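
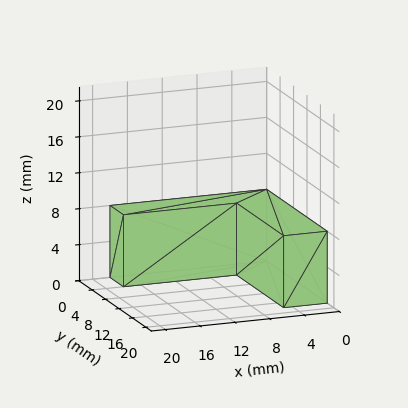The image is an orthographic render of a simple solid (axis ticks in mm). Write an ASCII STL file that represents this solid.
Reading the render: the shape is an L-shaped prism: outer 18 × 18 mm, arm thicknesses ≈ 4 mm (horizontal) and 5 mm (vertical), extruded 8 mm in z (dimensions read to the nearest mm from the axis ticks). For the STL, each face is triangulated and given an outward normal.

solid part
  facet normal 0.0000 0.0000 -1.0000
    outer loop
      vertex 18.00 4.00 0.00
      vertex 18.00 0.00 0.00
      vertex 0.00 0.00 0.00
    endloop
  endfacet
  facet normal 0.0000 0.0000 -1.0000
    outer loop
      vertex 5.00 4.00 0.00
      vertex 18.00 4.00 0.00
      vertex 0.00 0.00 0.00
    endloop
  endfacet
  facet normal 0.0000 0.0000 -1.0000
    outer loop
      vertex 5.00 18.00 0.00
      vertex 5.00 4.00 0.00
      vertex 0.00 0.00 0.00
    endloop
  endfacet
  facet normal 0.0000 0.0000 -1.0000
    outer loop
      vertex 0.00 18.00 0.00
      vertex 5.00 18.00 0.00
      vertex 0.00 0.00 0.00
    endloop
  endfacet
  facet normal 0.0000 0.0000 1.0000
    outer loop
      vertex 0.00 0.00 8.00
      vertex 18.00 0.00 8.00
      vertex 18.00 4.00 8.00
    endloop
  endfacet
  facet normal 0.0000 0.0000 1.0000
    outer loop
      vertex 0.00 0.00 8.00
      vertex 18.00 4.00 8.00
      vertex 5.00 4.00 8.00
    endloop
  endfacet
  facet normal 0.0000 0.0000 1.0000
    outer loop
      vertex 0.00 0.00 8.00
      vertex 5.00 4.00 8.00
      vertex 5.00 18.00 8.00
    endloop
  endfacet
  facet normal 0.0000 0.0000 1.0000
    outer loop
      vertex 0.00 0.00 8.00
      vertex 5.00 18.00 8.00
      vertex 0.00 18.00 8.00
    endloop
  endfacet
  facet normal 0.0000 -1.0000 0.0000
    outer loop
      vertex 0.00 0.00 0.00
      vertex 18.00 0.00 0.00
      vertex 18.00 0.00 8.00
    endloop
  endfacet
  facet normal 0.0000 -1.0000 0.0000
    outer loop
      vertex 0.00 0.00 0.00
      vertex 18.00 0.00 8.00
      vertex 0.00 0.00 8.00
    endloop
  endfacet
  facet normal 1.0000 0.0000 0.0000
    outer loop
      vertex 18.00 0.00 0.00
      vertex 18.00 4.00 0.00
      vertex 18.00 4.00 8.00
    endloop
  endfacet
  facet normal 1.0000 0.0000 0.0000
    outer loop
      vertex 18.00 0.00 0.00
      vertex 18.00 4.00 8.00
      vertex 18.00 0.00 8.00
    endloop
  endfacet
  facet normal 0.0000 1.0000 0.0000
    outer loop
      vertex 18.00 4.00 0.00
      vertex 5.00 4.00 0.00
      vertex 5.00 4.00 8.00
    endloop
  endfacet
  facet normal 0.0000 1.0000 0.0000
    outer loop
      vertex 18.00 4.00 0.00
      vertex 5.00 4.00 8.00
      vertex 18.00 4.00 8.00
    endloop
  endfacet
  facet normal 1.0000 0.0000 0.0000
    outer loop
      vertex 5.00 4.00 0.00
      vertex 5.00 18.00 0.00
      vertex 5.00 18.00 8.00
    endloop
  endfacet
  facet normal 1.0000 0.0000 0.0000
    outer loop
      vertex 5.00 4.00 0.00
      vertex 5.00 18.00 8.00
      vertex 5.00 4.00 8.00
    endloop
  endfacet
  facet normal 0.0000 1.0000 0.0000
    outer loop
      vertex 5.00 18.00 0.00
      vertex 0.00 18.00 0.00
      vertex 0.00 18.00 8.00
    endloop
  endfacet
  facet normal 0.0000 1.0000 0.0000
    outer loop
      vertex 5.00 18.00 0.00
      vertex 0.00 18.00 8.00
      vertex 5.00 18.00 8.00
    endloop
  endfacet
  facet normal -1.0000 0.0000 0.0000
    outer loop
      vertex 0.00 18.00 0.00
      vertex 0.00 0.00 0.00
      vertex 0.00 0.00 8.00
    endloop
  endfacet
  facet normal -1.0000 0.0000 0.0000
    outer loop
      vertex 0.00 18.00 0.00
      vertex 0.00 0.00 8.00
      vertex 0.00 18.00 8.00
    endloop
  endfacet
endsolid part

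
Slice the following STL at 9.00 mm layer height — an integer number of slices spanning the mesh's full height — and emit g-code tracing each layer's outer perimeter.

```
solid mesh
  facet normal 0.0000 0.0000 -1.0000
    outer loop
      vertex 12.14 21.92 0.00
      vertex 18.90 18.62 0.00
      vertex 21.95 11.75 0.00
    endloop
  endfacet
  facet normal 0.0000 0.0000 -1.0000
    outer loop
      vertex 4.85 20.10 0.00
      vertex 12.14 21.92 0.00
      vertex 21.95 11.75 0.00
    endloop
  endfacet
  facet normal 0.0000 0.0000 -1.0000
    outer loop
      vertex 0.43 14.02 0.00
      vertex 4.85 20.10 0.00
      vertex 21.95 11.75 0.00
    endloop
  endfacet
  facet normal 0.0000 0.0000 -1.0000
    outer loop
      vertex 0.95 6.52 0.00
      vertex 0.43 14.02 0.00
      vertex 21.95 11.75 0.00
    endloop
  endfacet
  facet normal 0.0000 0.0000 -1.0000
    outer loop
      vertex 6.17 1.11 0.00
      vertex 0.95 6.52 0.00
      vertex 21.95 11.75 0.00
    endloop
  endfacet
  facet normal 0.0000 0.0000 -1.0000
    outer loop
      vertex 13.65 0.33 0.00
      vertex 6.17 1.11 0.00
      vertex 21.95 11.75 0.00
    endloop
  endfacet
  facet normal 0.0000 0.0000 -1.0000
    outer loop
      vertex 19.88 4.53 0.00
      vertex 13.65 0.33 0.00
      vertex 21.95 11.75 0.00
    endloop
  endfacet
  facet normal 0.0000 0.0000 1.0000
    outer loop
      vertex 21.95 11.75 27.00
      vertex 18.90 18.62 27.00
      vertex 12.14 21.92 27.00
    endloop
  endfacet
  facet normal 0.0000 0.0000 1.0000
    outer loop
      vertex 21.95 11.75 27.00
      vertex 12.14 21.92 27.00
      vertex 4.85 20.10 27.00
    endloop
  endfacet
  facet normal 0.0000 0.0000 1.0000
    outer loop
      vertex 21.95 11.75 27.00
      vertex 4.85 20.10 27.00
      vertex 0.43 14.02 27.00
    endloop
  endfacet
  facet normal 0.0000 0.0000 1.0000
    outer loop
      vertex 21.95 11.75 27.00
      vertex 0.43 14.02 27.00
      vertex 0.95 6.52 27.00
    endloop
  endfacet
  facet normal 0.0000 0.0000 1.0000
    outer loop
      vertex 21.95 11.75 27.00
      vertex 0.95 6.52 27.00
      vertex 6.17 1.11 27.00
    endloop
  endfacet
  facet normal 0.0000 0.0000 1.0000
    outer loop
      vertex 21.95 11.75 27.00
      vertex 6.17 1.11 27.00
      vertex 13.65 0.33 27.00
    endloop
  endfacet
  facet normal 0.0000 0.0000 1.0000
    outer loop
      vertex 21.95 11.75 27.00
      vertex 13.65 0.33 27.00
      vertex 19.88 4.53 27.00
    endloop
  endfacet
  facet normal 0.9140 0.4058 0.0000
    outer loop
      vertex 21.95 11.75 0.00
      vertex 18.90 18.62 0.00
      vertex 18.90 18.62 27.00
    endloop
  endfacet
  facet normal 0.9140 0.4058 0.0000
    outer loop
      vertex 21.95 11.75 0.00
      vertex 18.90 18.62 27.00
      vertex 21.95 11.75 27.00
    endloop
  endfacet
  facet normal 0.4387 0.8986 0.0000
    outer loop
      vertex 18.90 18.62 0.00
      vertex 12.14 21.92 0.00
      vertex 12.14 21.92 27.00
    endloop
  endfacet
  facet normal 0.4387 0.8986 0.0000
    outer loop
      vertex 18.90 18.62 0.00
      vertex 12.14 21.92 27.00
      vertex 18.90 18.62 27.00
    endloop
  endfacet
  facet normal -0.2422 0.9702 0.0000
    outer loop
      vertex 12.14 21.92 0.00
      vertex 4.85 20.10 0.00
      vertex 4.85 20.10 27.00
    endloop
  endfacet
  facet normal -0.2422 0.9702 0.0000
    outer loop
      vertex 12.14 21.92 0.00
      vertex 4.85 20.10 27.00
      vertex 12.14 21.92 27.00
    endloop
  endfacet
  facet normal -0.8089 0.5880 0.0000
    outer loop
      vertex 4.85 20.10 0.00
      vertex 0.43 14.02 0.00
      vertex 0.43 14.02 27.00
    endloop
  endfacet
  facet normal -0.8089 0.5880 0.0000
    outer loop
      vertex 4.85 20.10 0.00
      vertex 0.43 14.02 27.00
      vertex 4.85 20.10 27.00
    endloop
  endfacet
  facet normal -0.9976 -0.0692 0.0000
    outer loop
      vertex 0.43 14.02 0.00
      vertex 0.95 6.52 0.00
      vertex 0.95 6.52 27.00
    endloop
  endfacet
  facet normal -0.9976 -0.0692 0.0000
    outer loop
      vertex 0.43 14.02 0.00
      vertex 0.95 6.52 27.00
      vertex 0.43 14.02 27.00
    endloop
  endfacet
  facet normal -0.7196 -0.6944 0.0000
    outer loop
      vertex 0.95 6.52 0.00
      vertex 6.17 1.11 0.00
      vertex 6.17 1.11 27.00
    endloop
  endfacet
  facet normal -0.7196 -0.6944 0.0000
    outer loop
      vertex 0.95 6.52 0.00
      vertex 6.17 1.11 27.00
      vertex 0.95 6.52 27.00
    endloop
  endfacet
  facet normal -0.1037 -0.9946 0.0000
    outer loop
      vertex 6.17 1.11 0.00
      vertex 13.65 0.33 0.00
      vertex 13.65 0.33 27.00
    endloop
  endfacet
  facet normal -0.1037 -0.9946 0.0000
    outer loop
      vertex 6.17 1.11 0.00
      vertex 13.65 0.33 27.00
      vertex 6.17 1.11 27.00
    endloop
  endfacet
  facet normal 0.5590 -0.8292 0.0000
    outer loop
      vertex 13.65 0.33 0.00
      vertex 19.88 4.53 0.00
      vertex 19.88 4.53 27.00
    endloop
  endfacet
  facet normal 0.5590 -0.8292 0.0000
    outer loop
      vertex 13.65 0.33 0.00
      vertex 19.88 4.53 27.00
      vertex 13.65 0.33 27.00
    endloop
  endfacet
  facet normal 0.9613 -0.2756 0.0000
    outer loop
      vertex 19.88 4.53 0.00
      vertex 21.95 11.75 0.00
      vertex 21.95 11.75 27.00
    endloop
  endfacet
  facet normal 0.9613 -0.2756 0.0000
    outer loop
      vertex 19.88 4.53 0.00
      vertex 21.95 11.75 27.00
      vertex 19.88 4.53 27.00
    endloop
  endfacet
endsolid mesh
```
; perimeter-only toolpath
G21 ; units = mm
G90 ; absolute positioning
G28 ; home
; layer 1
G0 Z9.00
G0 X21.95 Y11.75
G1 X18.90 Y18.62
G1 X12.14 Y21.92
G1 X4.85 Y20.10
G1 X0.43 Y14.02
G1 X0.95 Y6.52
G1 X6.17 Y1.11
G1 X13.65 Y0.33
G1 X19.88 Y4.53
G1 X21.95 Y11.75
; layer 2
G0 Z18.00
G0 X21.95 Y11.75
G1 X18.90 Y18.62
G1 X12.14 Y21.92
G1 X4.85 Y20.10
G1 X0.43 Y14.02
G1 X0.95 Y6.52
G1 X6.17 Y1.11
G1 X13.65 Y0.33
G1 X19.88 Y4.53
G1 X21.95 Y11.75
; layer 3
G0 Z27.00
G0 X21.95 Y11.75
G1 X18.90 Y18.62
G1 X12.14 Y21.92
G1 X4.85 Y20.10
G1 X0.43 Y14.02
G1 X0.95 Y6.52
G1 X6.17 Y1.11
G1 X13.65 Y0.33
G1 X19.88 Y4.53
G1 X21.95 Y11.75
M2 ; end

The solid is a regular 9-sided prism (a cylinder approximated with 9 flat sides), circumscribed radius ≈ 11 mm, height ≈ 27 mm. Slicing at Δz = 9.00 mm — 3 equal slices spanning the solid's height, so layer i sits at z = i·h/3 — gives 3 non-empty perimeters. Each is a 9-segment closed polygon; G0 lifts to the layer z and rapids to the start vertex, then G1 traces the edges.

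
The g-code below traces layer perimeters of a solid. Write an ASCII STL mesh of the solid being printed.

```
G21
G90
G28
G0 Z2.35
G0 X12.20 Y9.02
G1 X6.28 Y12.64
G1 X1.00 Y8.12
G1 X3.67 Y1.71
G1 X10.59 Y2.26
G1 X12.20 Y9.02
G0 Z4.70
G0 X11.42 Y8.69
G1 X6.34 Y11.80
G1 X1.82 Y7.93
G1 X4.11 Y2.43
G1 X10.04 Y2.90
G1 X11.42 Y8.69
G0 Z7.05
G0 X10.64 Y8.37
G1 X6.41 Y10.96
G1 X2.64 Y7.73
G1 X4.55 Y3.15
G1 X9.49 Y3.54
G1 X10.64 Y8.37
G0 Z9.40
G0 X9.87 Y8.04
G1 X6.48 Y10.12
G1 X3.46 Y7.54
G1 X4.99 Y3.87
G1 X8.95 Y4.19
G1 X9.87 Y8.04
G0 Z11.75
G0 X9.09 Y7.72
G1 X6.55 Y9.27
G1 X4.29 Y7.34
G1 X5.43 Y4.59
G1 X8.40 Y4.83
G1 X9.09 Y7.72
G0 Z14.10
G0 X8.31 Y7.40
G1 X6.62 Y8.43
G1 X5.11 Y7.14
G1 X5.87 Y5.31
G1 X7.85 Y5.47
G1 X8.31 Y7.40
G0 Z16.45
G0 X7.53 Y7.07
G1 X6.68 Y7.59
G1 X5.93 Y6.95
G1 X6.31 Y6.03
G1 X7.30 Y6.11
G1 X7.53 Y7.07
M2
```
solid part
  facet normal 0.0000 0.0000 -1.0000
    outer loop
      vertex 0.18 8.32 0.00
      vertex 6.21 13.48 0.00
      vertex 12.98 9.34 0.00
    endloop
  endfacet
  facet normal 0.0000 0.0000 -1.0000
    outer loop
      vertex 3.23 0.99 0.00
      vertex 0.18 8.32 0.00
      vertex 12.98 9.34 0.00
    endloop
  endfacet
  facet normal 0.0000 0.0000 -1.0000
    outer loop
      vertex 11.14 1.62 0.00
      vertex 3.23 0.99 0.00
      vertex 12.98 9.34 0.00
    endloop
  endfacet
  facet normal 0.5010 0.8193 0.2789
    outer loop
      vertex 12.98 9.34 0.00
      vertex 6.21 13.48 0.00
      vertex 6.75 6.75 18.80
    endloop
  endfacet
  facet normal -0.6243 0.7296 0.2791
    outer loop
      vertex 6.21 13.48 0.00
      vertex 0.18 8.32 0.00
      vertex 6.75 6.75 18.80
    endloop
  endfacet
  facet normal -0.8866 -0.3689 0.2790
    outer loop
      vertex 0.18 8.32 0.00
      vertex 3.23 0.99 0.00
      vertex 6.75 6.75 18.80
    endloop
  endfacet
  facet normal 0.0762 -0.9573 0.2790
    outer loop
      vertex 3.23 0.99 0.00
      vertex 11.14 1.62 0.00
      vertex 6.75 6.75 18.80
    endloop
  endfacet
  facet normal 0.9342 -0.2226 0.2789
    outer loop
      vertex 11.14 1.62 0.00
      vertex 12.98 9.34 0.00
      vertex 6.75 6.75 18.80
    endloop
  endfacet
endsolid part

The G0 Z moves step by Δz≈2.35 mm. The G1 loops shrink linearly with z, so the solid tapers from its base footprint up to z≈18.8. Closing with a flat bottom cap and the tapered top and triangulating gives 8 facets — a regular 5-sided pyramid, base circumscribed radius ≈ 6.75 mm, apex at z ≈ 18.8 mm.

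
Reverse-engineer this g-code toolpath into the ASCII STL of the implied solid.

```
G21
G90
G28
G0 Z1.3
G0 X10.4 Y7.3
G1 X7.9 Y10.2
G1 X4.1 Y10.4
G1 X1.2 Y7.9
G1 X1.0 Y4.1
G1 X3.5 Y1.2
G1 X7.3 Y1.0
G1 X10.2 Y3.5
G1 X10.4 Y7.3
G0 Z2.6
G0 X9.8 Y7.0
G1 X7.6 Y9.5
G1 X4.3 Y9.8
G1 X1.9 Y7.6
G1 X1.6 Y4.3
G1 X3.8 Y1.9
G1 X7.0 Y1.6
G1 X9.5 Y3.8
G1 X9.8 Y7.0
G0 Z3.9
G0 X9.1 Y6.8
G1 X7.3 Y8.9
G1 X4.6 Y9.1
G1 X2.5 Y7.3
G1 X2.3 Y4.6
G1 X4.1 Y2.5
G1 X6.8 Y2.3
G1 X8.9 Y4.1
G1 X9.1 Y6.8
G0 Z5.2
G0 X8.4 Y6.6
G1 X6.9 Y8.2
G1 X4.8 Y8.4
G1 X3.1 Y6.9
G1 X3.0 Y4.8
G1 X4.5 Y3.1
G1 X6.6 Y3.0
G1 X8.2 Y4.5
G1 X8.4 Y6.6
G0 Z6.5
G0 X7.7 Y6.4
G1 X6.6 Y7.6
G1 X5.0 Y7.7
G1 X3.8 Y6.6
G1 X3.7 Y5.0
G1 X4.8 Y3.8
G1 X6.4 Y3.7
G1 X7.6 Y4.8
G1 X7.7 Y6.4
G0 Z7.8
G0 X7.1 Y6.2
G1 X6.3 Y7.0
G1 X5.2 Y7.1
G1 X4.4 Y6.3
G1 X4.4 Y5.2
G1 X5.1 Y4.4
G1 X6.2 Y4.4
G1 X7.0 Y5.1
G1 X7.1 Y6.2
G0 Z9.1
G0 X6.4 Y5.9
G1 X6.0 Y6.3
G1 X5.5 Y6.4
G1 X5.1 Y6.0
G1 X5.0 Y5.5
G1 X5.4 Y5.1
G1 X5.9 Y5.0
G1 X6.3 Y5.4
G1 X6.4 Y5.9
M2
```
solid part
  facet normal 0.0000 0.0000 -1.0000
    outer loop
      vertex 3.9 11.1 0.0
      vertex 8.2 10.8 0.0
      vertex 11.1 7.5 0.0
    endloop
  endfacet
  facet normal 0.0000 0.0000 -1.0000
    outer loop
      vertex 0.6 8.2 0.0
      vertex 3.9 11.1 0.0
      vertex 11.1 7.5 0.0
    endloop
  endfacet
  facet normal 0.0000 0.0000 -1.0000
    outer loop
      vertex 0.3 3.9 0.0
      vertex 0.6 8.2 0.0
      vertex 11.1 7.5 0.0
    endloop
  endfacet
  facet normal 0.0000 0.0000 -1.0000
    outer loop
      vertex 3.2 0.6 0.0
      vertex 0.3 3.9 0.0
      vertex 11.1 7.5 0.0
    endloop
  endfacet
  facet normal 0.0000 0.0000 -1.0000
    outer loop
      vertex 7.5 0.3 0.0
      vertex 3.2 0.6 0.0
      vertex 11.1 7.5 0.0
    endloop
  endfacet
  facet normal 0.0000 0.0000 -1.0000
    outer loop
      vertex 10.8 3.2 0.0
      vertex 7.5 0.3 0.0
      vertex 11.1 7.5 0.0
    endloop
  endfacet
  facet normal 0.6707 0.5894 0.4503
    outer loop
      vertex 11.1 7.5 0.0
      vertex 8.2 10.8 0.0
      vertex 5.7 5.7 10.4
    endloop
  endfacet
  facet normal 0.0621 0.8901 0.4514
    outer loop
      vertex 8.2 10.8 0.0
      vertex 3.9 11.1 0.0
      vertex 5.7 5.7 10.4
    endloop
  endfacet
  facet normal -0.5894 0.6707 0.4503
    outer loop
      vertex 3.9 11.1 0.0
      vertex 0.6 8.2 0.0
      vertex 5.7 5.7 10.4
    endloop
  endfacet
  facet normal -0.8901 0.0621 0.4514
    outer loop
      vertex 0.6 8.2 0.0
      vertex 0.3 3.9 0.0
      vertex 5.7 5.7 10.4
    endloop
  endfacet
  facet normal -0.6707 -0.5894 0.4503
    outer loop
      vertex 0.3 3.9 0.0
      vertex 3.2 0.6 0.0
      vertex 5.7 5.7 10.4
    endloop
  endfacet
  facet normal -0.0621 -0.8901 0.4514
    outer loop
      vertex 3.2 0.6 0.0
      vertex 7.5 0.3 0.0
      vertex 5.7 5.7 10.4
    endloop
  endfacet
  facet normal 0.5894 -0.6707 0.4503
    outer loop
      vertex 7.5 0.3 0.0
      vertex 10.8 3.2 0.0
      vertex 5.7 5.7 10.4
    endloop
  endfacet
  facet normal 0.8901 -0.0621 0.4514
    outer loop
      vertex 10.8 3.2 0.0
      vertex 11.1 7.5 0.0
      vertex 5.7 5.7 10.4
    endloop
  endfacet
endsolid part

The G0 Z moves step by Δz≈1.3 mm. The G1 loops shrink linearly with z, so the solid tapers from its base footprint up to z≈10.4. Closing with a flat bottom cap and the tapered top and triangulating gives 14 facets — a regular 8-sided pyramid, base circumscribed radius ≈ 5.7 mm, apex at z ≈ 10.4 mm.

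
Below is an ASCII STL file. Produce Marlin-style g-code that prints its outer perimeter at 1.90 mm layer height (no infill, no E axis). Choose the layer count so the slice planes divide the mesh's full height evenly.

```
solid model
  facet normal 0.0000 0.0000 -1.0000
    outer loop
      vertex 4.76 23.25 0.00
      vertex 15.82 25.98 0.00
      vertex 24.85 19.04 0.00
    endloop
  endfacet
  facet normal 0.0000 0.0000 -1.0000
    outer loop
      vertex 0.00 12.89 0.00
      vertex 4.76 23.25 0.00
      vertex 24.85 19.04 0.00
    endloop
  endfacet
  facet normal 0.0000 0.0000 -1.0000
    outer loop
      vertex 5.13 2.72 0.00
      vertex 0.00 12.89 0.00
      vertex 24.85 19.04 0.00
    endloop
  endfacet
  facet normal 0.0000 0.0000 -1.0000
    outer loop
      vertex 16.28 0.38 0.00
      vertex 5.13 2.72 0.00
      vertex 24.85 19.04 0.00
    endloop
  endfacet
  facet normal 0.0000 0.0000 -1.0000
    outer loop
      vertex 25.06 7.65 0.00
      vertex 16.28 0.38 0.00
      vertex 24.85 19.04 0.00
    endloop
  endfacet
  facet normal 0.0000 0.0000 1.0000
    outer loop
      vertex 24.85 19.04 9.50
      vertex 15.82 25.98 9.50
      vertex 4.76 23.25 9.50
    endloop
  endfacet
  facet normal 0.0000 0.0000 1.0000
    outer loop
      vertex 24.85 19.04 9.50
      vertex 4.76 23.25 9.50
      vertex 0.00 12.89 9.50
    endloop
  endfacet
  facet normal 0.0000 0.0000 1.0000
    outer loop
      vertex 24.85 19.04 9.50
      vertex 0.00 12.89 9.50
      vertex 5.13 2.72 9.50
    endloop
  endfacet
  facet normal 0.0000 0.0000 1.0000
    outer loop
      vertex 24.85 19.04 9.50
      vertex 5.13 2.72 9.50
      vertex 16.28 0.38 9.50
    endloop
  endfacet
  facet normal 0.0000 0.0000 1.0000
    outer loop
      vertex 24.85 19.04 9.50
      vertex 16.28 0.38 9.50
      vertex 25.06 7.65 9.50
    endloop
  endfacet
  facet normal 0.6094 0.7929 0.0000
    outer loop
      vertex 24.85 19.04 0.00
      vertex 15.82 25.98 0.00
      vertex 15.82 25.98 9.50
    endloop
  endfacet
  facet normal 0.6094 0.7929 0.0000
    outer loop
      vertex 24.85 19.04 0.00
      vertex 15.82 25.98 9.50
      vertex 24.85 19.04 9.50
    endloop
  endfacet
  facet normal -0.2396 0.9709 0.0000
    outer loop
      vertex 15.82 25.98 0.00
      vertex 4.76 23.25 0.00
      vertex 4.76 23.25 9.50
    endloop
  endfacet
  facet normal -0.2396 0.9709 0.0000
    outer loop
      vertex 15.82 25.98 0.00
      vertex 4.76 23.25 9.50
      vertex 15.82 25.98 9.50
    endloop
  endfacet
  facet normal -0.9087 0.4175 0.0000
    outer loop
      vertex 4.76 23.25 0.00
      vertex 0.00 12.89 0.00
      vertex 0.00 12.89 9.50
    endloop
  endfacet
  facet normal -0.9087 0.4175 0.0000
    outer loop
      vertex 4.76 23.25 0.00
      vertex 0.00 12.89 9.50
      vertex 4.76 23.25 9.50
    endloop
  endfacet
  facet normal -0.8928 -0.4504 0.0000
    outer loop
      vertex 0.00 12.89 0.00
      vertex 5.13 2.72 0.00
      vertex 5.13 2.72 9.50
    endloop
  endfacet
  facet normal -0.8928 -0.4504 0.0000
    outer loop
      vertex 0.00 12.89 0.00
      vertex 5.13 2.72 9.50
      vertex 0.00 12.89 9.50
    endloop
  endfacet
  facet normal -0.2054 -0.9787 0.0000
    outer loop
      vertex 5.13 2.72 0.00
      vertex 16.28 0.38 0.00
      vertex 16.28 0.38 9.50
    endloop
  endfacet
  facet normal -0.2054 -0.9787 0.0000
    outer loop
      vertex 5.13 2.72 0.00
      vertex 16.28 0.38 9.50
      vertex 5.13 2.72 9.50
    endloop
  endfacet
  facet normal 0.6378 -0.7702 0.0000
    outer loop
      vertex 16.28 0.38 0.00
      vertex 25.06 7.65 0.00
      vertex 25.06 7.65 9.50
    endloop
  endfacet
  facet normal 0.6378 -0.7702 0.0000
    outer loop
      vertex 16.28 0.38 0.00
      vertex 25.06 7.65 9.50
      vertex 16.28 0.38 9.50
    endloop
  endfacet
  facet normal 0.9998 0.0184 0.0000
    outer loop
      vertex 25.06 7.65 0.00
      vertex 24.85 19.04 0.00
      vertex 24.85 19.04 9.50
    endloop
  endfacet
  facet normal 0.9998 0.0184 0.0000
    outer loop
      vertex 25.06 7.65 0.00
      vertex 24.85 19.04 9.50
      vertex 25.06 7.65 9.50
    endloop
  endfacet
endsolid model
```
; perimeter-only toolpath
G21 ; units = mm
G90 ; absolute positioning
G28 ; home
; layer 1
G0 Z1.90
G0 X24.85 Y19.04
G1 X15.82 Y25.98
G1 X4.76 Y23.25
G1 X0.00 Y12.89
G1 X5.13 Y2.72
G1 X16.28 Y0.38
G1 X25.06 Y7.65
G1 X24.85 Y19.04
; layer 2
G0 Z3.80
G0 X24.85 Y19.04
G1 X15.82 Y25.98
G1 X4.76 Y23.25
G1 X0.00 Y12.89
G1 X5.13 Y2.72
G1 X16.28 Y0.38
G1 X25.06 Y7.65
G1 X24.85 Y19.04
; layer 3
G0 Z5.70
G0 X24.85 Y19.04
G1 X15.82 Y25.98
G1 X4.76 Y23.25
G1 X0.00 Y12.89
G1 X5.13 Y2.72
G1 X16.28 Y0.38
G1 X25.06 Y7.65
G1 X24.85 Y19.04
; layer 4
G0 Z7.60
G0 X24.85 Y19.04
G1 X15.82 Y25.98
G1 X4.76 Y23.25
G1 X0.00 Y12.89
G1 X5.13 Y2.72
G1 X16.28 Y0.38
G1 X25.06 Y7.65
G1 X24.85 Y19.04
; layer 5
G0 Z9.50
G0 X24.85 Y19.04
G1 X15.82 Y25.98
G1 X4.76 Y23.25
G1 X0.00 Y12.89
G1 X5.13 Y2.72
G1 X16.28 Y0.38
G1 X25.06 Y7.65
G1 X24.85 Y19.04
M2 ; end

The solid is a regular 7-sided prism (a cylinder approximated with 7 flat sides), circumscribed radius ≈ 13.1 mm, height ≈ 9.5 mm. Slicing at Δz = 1.90 mm — 5 equal slices spanning the solid's height, so layer i sits at z = i·h/5 — gives 5 non-empty perimeters. Each is a 7-segment closed polygon; G0 lifts to the layer z and rapids to the start vertex, then G1 traces the edges.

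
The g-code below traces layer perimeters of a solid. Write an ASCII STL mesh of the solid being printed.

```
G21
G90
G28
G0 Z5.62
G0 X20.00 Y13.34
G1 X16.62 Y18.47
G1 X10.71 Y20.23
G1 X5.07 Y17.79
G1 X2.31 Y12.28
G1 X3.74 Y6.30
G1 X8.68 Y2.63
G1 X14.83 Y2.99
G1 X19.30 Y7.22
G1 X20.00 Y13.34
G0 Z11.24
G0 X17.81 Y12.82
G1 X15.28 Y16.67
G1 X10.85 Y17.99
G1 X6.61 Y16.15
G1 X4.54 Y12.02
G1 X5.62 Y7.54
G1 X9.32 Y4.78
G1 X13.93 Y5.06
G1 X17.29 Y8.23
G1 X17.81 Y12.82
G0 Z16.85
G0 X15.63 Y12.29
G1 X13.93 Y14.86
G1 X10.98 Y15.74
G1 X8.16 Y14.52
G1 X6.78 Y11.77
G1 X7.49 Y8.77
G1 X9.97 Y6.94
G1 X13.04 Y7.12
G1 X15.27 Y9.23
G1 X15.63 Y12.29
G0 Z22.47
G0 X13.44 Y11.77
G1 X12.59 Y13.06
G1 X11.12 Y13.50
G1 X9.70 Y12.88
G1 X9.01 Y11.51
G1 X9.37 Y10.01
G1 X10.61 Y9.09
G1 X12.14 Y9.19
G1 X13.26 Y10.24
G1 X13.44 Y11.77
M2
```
solid part
  facet normal 0.0000 0.0000 -1.0000
    outer loop
      vertex 10.58 22.48 0.00
      vertex 17.96 20.28 0.00
      vertex 22.19 13.86 0.00
    endloop
  endfacet
  facet normal 0.0000 0.0000 -1.0000
    outer loop
      vertex 3.52 19.42 0.00
      vertex 10.58 22.48 0.00
      vertex 22.19 13.86 0.00
    endloop
  endfacet
  facet normal 0.0000 0.0000 -1.0000
    outer loop
      vertex 0.07 12.54 0.00
      vertex 3.52 19.42 0.00
      vertex 22.19 13.86 0.00
    endloop
  endfacet
  facet normal 0.0000 0.0000 -1.0000
    outer loop
      vertex 1.86 5.06 0.00
      vertex 0.07 12.54 0.00
      vertex 22.19 13.86 0.00
    endloop
  endfacet
  facet normal 0.0000 0.0000 -1.0000
    outer loop
      vertex 8.04 0.47 0.00
      vertex 1.86 5.06 0.00
      vertex 22.19 13.86 0.00
    endloop
  endfacet
  facet normal 0.0000 0.0000 -1.0000
    outer loop
      vertex 15.72 0.93 0.00
      vertex 8.04 0.47 0.00
      vertex 22.19 13.86 0.00
    endloop
  endfacet
  facet normal 0.0000 0.0000 -1.0000
    outer loop
      vertex 21.31 6.21 0.00
      vertex 15.72 0.93 0.00
      vertex 22.19 13.86 0.00
    endloop
  endfacet
  facet normal 0.7815 0.5149 0.3522
    outer loop
      vertex 22.19 13.86 0.00
      vertex 17.96 20.28 0.00
      vertex 11.25 11.25 28.09
    endloop
  endfacet
  facet normal 0.2674 0.8969 0.3522
    outer loop
      vertex 17.96 20.28 0.00
      vertex 10.58 22.48 0.00
      vertex 11.25 11.25 28.09
    endloop
  endfacet
  facet normal -0.3722 0.8587 0.3522
    outer loop
      vertex 10.58 22.48 0.00
      vertex 3.52 19.42 0.00
      vertex 11.25 11.25 28.09
    endloop
  endfacet
  facet normal -0.8366 0.4195 0.3522
    outer loop
      vertex 3.52 19.42 0.00
      vertex 0.07 12.54 0.00
      vertex 11.25 11.25 28.09
    endloop
  endfacet
  facet normal -0.9102 -0.2178 0.3523
    outer loop
      vertex 0.07 12.54 0.00
      vertex 1.86 5.06 0.00
      vertex 11.25 11.25 28.09
    endloop
  endfacet
  facet normal -0.5581 -0.7514 0.3521
    outer loop
      vertex 1.86 5.06 0.00
      vertex 8.04 0.47 0.00
      vertex 11.25 11.25 28.09
    endloop
  endfacet
  facet normal 0.0560 -0.9343 0.3521
    outer loop
      vertex 8.04 0.47 0.00
      vertex 15.72 0.93 0.00
      vertex 11.25 11.25 28.09
    endloop
  endfacet
  facet normal 0.6427 -0.6804 0.3522
    outer loop
      vertex 15.72 0.93 0.00
      vertex 21.31 6.21 0.00
      vertex 11.25 11.25 28.09
    endloop
  endfacet
  facet normal 0.9298 -0.1070 0.3522
    outer loop
      vertex 21.31 6.21 0.00
      vertex 22.19 13.86 0.00
      vertex 11.25 11.25 28.09
    endloop
  endfacet
endsolid part

The G0 Z moves step by Δz≈5.62 mm. The G1 loops shrink linearly with z, so the solid tapers from its base footprint up to z≈28.1. Closing with a flat bottom cap and the tapered top and triangulating gives 16 facets — a regular 9-sided pyramid, base circumscribed radius ≈ 11.2 mm, apex at z ≈ 28.1 mm.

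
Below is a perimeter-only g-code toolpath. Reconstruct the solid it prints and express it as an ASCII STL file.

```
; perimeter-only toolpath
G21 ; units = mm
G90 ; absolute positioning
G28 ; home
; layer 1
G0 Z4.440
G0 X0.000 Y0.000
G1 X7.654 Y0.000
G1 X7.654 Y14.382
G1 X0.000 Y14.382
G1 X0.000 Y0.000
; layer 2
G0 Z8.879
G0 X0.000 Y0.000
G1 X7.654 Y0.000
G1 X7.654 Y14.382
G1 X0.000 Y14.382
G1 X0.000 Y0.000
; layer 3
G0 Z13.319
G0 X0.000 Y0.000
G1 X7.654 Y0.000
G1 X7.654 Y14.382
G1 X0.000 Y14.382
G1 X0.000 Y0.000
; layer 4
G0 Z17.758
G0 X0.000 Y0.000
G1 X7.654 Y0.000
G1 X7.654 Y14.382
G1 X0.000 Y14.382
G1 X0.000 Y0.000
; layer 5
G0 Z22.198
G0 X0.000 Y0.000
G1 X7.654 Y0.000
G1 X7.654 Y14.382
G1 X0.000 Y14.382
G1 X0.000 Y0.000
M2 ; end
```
solid part
  facet normal 0.0000 0.0000 -1.0000
    outer loop
      vertex 7.654 14.382 0.000
      vertex 7.654 0.000 0.000
      vertex 0.000 0.000 0.000
    endloop
  endfacet
  facet normal 0.0000 0.0000 -1.0000
    outer loop
      vertex 0.000 14.382 0.000
      vertex 7.654 14.382 0.000
      vertex 0.000 0.000 0.000
    endloop
  endfacet
  facet normal 0.0000 0.0000 1.0000
    outer loop
      vertex 0.000 0.000 22.198
      vertex 7.654 0.000 22.198
      vertex 7.654 14.382 22.198
    endloop
  endfacet
  facet normal 0.0000 0.0000 1.0000
    outer loop
      vertex 0.000 0.000 22.198
      vertex 7.654 14.382 22.198
      vertex 0.000 14.382 22.198
    endloop
  endfacet
  facet normal 0.0000 -1.0000 0.0000
    outer loop
      vertex 0.000 0.000 0.000
      vertex 7.654 0.000 0.000
      vertex 7.654 0.000 22.198
    endloop
  endfacet
  facet normal 0.0000 -1.0000 0.0000
    outer loop
      vertex 0.000 0.000 0.000
      vertex 7.654 0.000 22.198
      vertex 0.000 0.000 22.198
    endloop
  endfacet
  facet normal 0.0000 1.0000 0.0000
    outer loop
      vertex 7.654 14.382 22.198
      vertex 7.654 14.382 0.000
      vertex 0.000 14.382 0.000
    endloop
  endfacet
  facet normal 0.0000 1.0000 0.0000
    outer loop
      vertex 0.000 14.382 22.198
      vertex 7.654 14.382 22.198
      vertex 0.000 14.382 0.000
    endloop
  endfacet
  facet normal -1.0000 0.0000 0.0000
    outer loop
      vertex 0.000 14.382 22.198
      vertex 0.000 14.382 0.000
      vertex 0.000 0.000 0.000
    endloop
  endfacet
  facet normal -1.0000 0.0000 0.0000
    outer loop
      vertex 0.000 0.000 22.198
      vertex 0.000 14.382 22.198
      vertex 0.000 0.000 0.000
    endloop
  endfacet
  facet normal 1.0000 0.0000 0.0000
    outer loop
      vertex 7.654 0.000 0.000
      vertex 7.654 14.382 0.000
      vertex 7.654 14.382 22.198
    endloop
  endfacet
  facet normal 1.0000 0.0000 0.0000
    outer loop
      vertex 7.654 0.000 0.000
      vertex 7.654 14.382 22.198
      vertex 7.654 0.000 22.198
    endloop
  endfacet
endsolid part

The G0 Z moves step by Δz≈4.440 mm. Every layer's G1 loop is the same polygon, so the solid is a straight extrusion of it from z=0 to z≈22.2. Closing with flat bottom and top caps and triangulating gives 12 facets — a rectangular box, roughly 7.65 × 14.4 mm footprint and 22.2 mm tall.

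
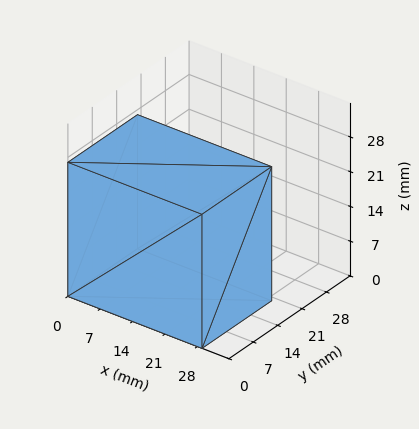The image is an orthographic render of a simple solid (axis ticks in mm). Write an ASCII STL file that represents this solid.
Reading the render: the shape is a rectangular box, roughly 29 × 20 mm footprint and 27 mm tall (dimensions read to the nearest mm from the axis ticks). For the STL, each face is triangulated and given an outward normal.

solid part
  facet normal 0.0000 0.0000 -1.0000
    outer loop
      vertex 29.000 20.000 0.000
      vertex 29.000 0.000 0.000
      vertex 0.000 0.000 0.000
    endloop
  endfacet
  facet normal 0.0000 0.0000 -1.0000
    outer loop
      vertex 0.000 20.000 0.000
      vertex 29.000 20.000 0.000
      vertex 0.000 0.000 0.000
    endloop
  endfacet
  facet normal 0.0000 0.0000 1.0000
    outer loop
      vertex 0.000 0.000 27.000
      vertex 29.000 0.000 27.000
      vertex 29.000 20.000 27.000
    endloop
  endfacet
  facet normal 0.0000 0.0000 1.0000
    outer loop
      vertex 0.000 0.000 27.000
      vertex 29.000 20.000 27.000
      vertex 0.000 20.000 27.000
    endloop
  endfacet
  facet normal 0.0000 -1.0000 0.0000
    outer loop
      vertex 0.000 0.000 0.000
      vertex 29.000 0.000 0.000
      vertex 29.000 0.000 27.000
    endloop
  endfacet
  facet normal 0.0000 -1.0000 0.0000
    outer loop
      vertex 0.000 0.000 0.000
      vertex 29.000 0.000 27.000
      vertex 0.000 0.000 27.000
    endloop
  endfacet
  facet normal 0.0000 1.0000 0.0000
    outer loop
      vertex 29.000 20.000 27.000
      vertex 29.000 20.000 0.000
      vertex 0.000 20.000 0.000
    endloop
  endfacet
  facet normal 0.0000 1.0000 0.0000
    outer loop
      vertex 0.000 20.000 27.000
      vertex 29.000 20.000 27.000
      vertex 0.000 20.000 0.000
    endloop
  endfacet
  facet normal -1.0000 0.0000 0.0000
    outer loop
      vertex 0.000 20.000 27.000
      vertex 0.000 20.000 0.000
      vertex 0.000 0.000 0.000
    endloop
  endfacet
  facet normal -1.0000 0.0000 0.0000
    outer loop
      vertex 0.000 0.000 27.000
      vertex 0.000 20.000 27.000
      vertex 0.000 0.000 0.000
    endloop
  endfacet
  facet normal 1.0000 0.0000 0.0000
    outer loop
      vertex 29.000 0.000 0.000
      vertex 29.000 20.000 0.000
      vertex 29.000 20.000 27.000
    endloop
  endfacet
  facet normal 1.0000 0.0000 0.0000
    outer loop
      vertex 29.000 0.000 0.000
      vertex 29.000 20.000 27.000
      vertex 29.000 0.000 27.000
    endloop
  endfacet
endsolid part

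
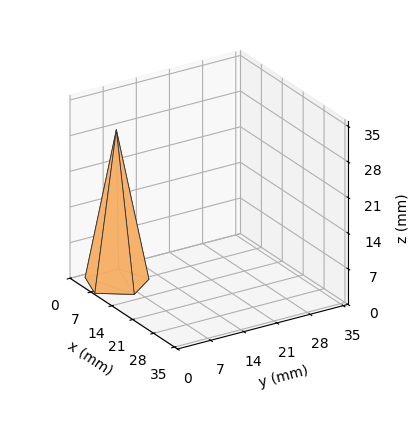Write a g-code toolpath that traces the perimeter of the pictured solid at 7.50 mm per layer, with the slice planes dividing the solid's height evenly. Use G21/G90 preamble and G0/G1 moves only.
Reading the render: the shape is a regular 5-sided pyramid, base circumscribed radius ≈ 6 mm, apex at z ≈ 30 mm (dimensions read to the nearest mm from the axis ticks). For the g-code, the solid's height is divided into equal slices at the stated Δz and each level perimeter traced with G1 moves after a G0 lift.

; perimeter-only toolpath
G21 ; units = mm
G90 ; absolute positioning
G28 ; home
; layer 1
G0 Z7.50
G0 X10.50 Y6.00
G1 X7.39 Y10.28
G1 X2.36 Y8.65
G1 X2.36 Y3.35
G1 X7.39 Y1.72
G1 X10.50 Y6.00
; layer 2
G0 Z15.00
G0 X9.00 Y6.00
G1 X6.92 Y8.86
G1 X3.58 Y7.76
G1 X3.58 Y4.24
G1 X6.92 Y3.15
G1 X9.00 Y6.00
; layer 3
G0 Z22.50
G0 X7.50 Y6.00
G1 X6.46 Y7.43
G1 X4.79 Y6.88
G1 X4.79 Y5.12
G1 X6.46 Y4.57
G1 X7.50 Y6.00
M2 ; end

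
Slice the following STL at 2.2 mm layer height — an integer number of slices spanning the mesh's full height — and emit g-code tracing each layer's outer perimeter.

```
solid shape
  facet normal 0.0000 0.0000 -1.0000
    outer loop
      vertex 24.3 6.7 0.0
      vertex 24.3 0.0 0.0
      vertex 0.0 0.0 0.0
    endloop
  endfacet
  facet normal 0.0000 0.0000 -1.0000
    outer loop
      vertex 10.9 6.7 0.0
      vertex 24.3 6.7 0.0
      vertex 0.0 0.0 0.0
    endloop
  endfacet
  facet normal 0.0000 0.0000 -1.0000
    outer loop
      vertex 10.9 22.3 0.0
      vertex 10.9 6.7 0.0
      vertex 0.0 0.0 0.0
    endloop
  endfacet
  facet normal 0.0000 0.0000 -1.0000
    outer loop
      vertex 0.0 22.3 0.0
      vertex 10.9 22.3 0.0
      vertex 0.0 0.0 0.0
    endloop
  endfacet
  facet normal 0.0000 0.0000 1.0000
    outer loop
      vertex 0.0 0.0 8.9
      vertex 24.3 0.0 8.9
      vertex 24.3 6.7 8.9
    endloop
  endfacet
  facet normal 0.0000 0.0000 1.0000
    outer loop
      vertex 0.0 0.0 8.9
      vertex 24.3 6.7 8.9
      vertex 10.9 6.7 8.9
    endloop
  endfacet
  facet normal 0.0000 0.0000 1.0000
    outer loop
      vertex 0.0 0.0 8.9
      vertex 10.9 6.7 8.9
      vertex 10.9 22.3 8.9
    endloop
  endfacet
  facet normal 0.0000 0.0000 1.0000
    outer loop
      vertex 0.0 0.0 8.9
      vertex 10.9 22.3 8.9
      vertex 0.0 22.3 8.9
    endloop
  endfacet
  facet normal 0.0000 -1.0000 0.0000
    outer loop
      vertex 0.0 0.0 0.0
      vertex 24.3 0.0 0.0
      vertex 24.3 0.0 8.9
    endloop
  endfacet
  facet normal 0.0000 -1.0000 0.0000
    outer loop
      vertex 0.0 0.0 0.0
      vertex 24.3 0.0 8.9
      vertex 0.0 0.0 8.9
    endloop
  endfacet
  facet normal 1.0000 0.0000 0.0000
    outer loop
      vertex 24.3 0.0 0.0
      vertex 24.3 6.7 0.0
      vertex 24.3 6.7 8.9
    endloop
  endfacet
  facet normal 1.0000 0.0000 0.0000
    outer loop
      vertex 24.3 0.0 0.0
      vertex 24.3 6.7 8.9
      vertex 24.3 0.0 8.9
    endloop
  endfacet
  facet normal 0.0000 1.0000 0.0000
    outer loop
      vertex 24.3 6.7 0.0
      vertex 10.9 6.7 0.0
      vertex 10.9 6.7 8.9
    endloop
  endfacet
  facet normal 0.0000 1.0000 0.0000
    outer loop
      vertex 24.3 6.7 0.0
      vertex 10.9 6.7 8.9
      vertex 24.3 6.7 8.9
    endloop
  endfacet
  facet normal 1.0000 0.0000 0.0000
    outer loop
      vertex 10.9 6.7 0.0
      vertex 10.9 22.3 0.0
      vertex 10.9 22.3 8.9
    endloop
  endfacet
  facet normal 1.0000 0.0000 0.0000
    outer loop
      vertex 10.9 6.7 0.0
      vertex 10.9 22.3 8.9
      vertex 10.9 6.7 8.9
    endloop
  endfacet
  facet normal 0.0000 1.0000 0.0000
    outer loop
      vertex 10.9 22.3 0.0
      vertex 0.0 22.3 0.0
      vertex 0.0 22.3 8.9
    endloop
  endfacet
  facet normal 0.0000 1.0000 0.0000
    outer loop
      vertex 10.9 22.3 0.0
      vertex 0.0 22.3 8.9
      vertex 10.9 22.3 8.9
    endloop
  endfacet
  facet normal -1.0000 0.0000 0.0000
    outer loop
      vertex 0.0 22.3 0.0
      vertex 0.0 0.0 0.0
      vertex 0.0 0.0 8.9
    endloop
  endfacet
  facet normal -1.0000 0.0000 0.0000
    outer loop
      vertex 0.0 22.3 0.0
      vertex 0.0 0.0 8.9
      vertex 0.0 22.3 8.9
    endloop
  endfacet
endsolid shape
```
; perimeter-only toolpath
G21 ; units = mm
G90 ; absolute positioning
G28 ; home
; layer 1
G0 Z2.2
G0 X0.0 Y0.0
G1 X24.3 Y0.0
G1 X24.3 Y6.7
G1 X10.9 Y6.7
G1 X10.9 Y22.3
G1 X0.0 Y22.3
G1 X0.0 Y0.0
; layer 2
G0 Z4.5
G0 X0.0 Y0.0
G1 X24.3 Y0.0
G1 X24.3 Y6.7
G1 X10.9 Y6.7
G1 X10.9 Y22.3
G1 X0.0 Y22.3
G1 X0.0 Y0.0
; layer 3
G0 Z6.7
G0 X0.0 Y0.0
G1 X24.3 Y0.0
G1 X24.3 Y6.7
G1 X10.9 Y6.7
G1 X10.9 Y22.3
G1 X0.0 Y22.3
G1 X0.0 Y0.0
; layer 4
G0 Z8.9
G0 X0.0 Y0.0
G1 X24.3 Y0.0
G1 X24.3 Y6.7
G1 X10.9 Y6.7
G1 X10.9 Y22.3
G1 X0.0 Y22.3
G1 X0.0 Y0.0
M2 ; end

The solid is an L-shaped prism: outer 24.3 × 22.3 mm, arm thicknesses ≈ 6.7 mm (horizontal) and 10.9 mm (vertical), extruded 8.9 mm in z. Slicing at Δz = 2.2 mm — 4 equal slices spanning the solid's height, so layer i sits at z = i·h/4 — gives 4 non-empty perimeters. Each is a 6-segment closed polygon; G0 lifts to the layer z and rapids to the start vertex, then G1 traces the edges.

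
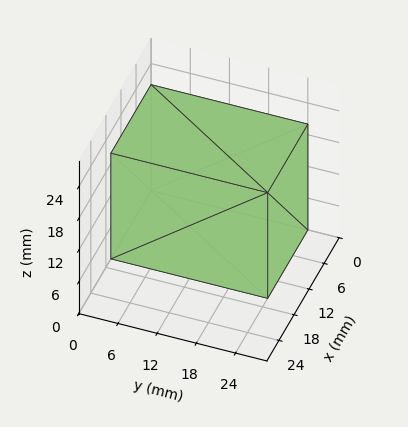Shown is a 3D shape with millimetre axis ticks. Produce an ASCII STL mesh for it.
Reading the render: the shape is a rectangular box, roughly 16 × 24 mm footprint and 20 mm tall (dimensions read to the nearest mm from the axis ticks). For the STL, each face is triangulated and given an outward normal.

solid part
  facet normal 0.0000 0.0000 -1.0000
    outer loop
      vertex 16.000 24.000 0.000
      vertex 16.000 0.000 0.000
      vertex 0.000 0.000 0.000
    endloop
  endfacet
  facet normal 0.0000 0.0000 -1.0000
    outer loop
      vertex 0.000 24.000 0.000
      vertex 16.000 24.000 0.000
      vertex 0.000 0.000 0.000
    endloop
  endfacet
  facet normal 0.0000 0.0000 1.0000
    outer loop
      vertex 0.000 0.000 20.000
      vertex 16.000 0.000 20.000
      vertex 16.000 24.000 20.000
    endloop
  endfacet
  facet normal 0.0000 0.0000 1.0000
    outer loop
      vertex 0.000 0.000 20.000
      vertex 16.000 24.000 20.000
      vertex 0.000 24.000 20.000
    endloop
  endfacet
  facet normal 0.0000 -1.0000 0.0000
    outer loop
      vertex 0.000 0.000 0.000
      vertex 16.000 0.000 0.000
      vertex 16.000 0.000 20.000
    endloop
  endfacet
  facet normal 0.0000 -1.0000 0.0000
    outer loop
      vertex 0.000 0.000 0.000
      vertex 16.000 0.000 20.000
      vertex 0.000 0.000 20.000
    endloop
  endfacet
  facet normal 0.0000 1.0000 0.0000
    outer loop
      vertex 16.000 24.000 20.000
      vertex 16.000 24.000 0.000
      vertex 0.000 24.000 0.000
    endloop
  endfacet
  facet normal 0.0000 1.0000 0.0000
    outer loop
      vertex 0.000 24.000 20.000
      vertex 16.000 24.000 20.000
      vertex 0.000 24.000 0.000
    endloop
  endfacet
  facet normal -1.0000 0.0000 0.0000
    outer loop
      vertex 0.000 24.000 20.000
      vertex 0.000 24.000 0.000
      vertex 0.000 0.000 0.000
    endloop
  endfacet
  facet normal -1.0000 0.0000 0.0000
    outer loop
      vertex 0.000 0.000 20.000
      vertex 0.000 24.000 20.000
      vertex 0.000 0.000 0.000
    endloop
  endfacet
  facet normal 1.0000 0.0000 0.0000
    outer loop
      vertex 16.000 0.000 0.000
      vertex 16.000 24.000 0.000
      vertex 16.000 24.000 20.000
    endloop
  endfacet
  facet normal 1.0000 0.0000 0.0000
    outer loop
      vertex 16.000 0.000 0.000
      vertex 16.000 24.000 20.000
      vertex 16.000 0.000 20.000
    endloop
  endfacet
endsolid part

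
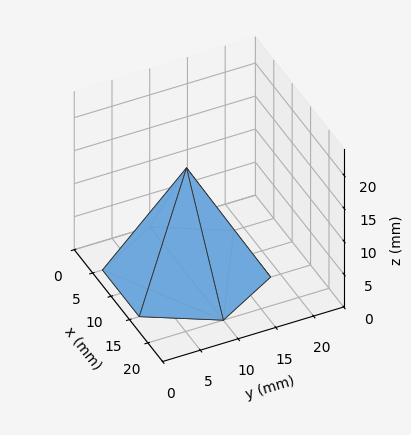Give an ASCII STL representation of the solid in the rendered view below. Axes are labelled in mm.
Reading the render: the shape is a regular 6-sided pyramid, base circumscribed radius ≈ 10 mm, apex at z ≈ 16 mm (dimensions read to the nearest mm from the axis ticks). For the STL, each face is triangulated and given an outward normal.

solid part
  facet normal 0.0000 0.0000 -1.0000
    outer loop
      vertex 5.0 18.7 0.0
      vertex 15.0 18.7 0.0
      vertex 20.0 10.0 0.0
    endloop
  endfacet
  facet normal 0.0000 0.0000 -1.0000
    outer loop
      vertex 0.0 10.0 0.0
      vertex 5.0 18.7 0.0
      vertex 20.0 10.0 0.0
    endloop
  endfacet
  facet normal 0.0000 0.0000 -1.0000
    outer loop
      vertex 5.0 1.3 0.0
      vertex 0.0 10.0 0.0
      vertex 20.0 10.0 0.0
    endloop
  endfacet
  facet normal 0.0000 0.0000 -1.0000
    outer loop
      vertex 15.0 1.3 0.0
      vertex 5.0 1.3 0.0
      vertex 20.0 10.0 0.0
    endloop
  endfacet
  facet normal 0.7623 0.4381 0.4764
    outer loop
      vertex 20.0 10.0 0.0
      vertex 15.0 18.7 0.0
      vertex 10.0 10.0 16.0
    endloop
  endfacet
  facet normal 0.0000 0.8785 0.4777
    outer loop
      vertex 15.0 18.7 0.0
      vertex 5.0 18.7 0.0
      vertex 10.0 10.0 16.0
    endloop
  endfacet
  facet normal -0.7623 0.4381 0.4764
    outer loop
      vertex 5.0 18.7 0.0
      vertex 0.0 10.0 0.0
      vertex 10.0 10.0 16.0
    endloop
  endfacet
  facet normal -0.7623 -0.4381 0.4764
    outer loop
      vertex 0.0 10.0 0.0
      vertex 5.0 1.3 0.0
      vertex 10.0 10.0 16.0
    endloop
  endfacet
  facet normal 0.0000 -0.8785 0.4777
    outer loop
      vertex 5.0 1.3 0.0
      vertex 15.0 1.3 0.0
      vertex 10.0 10.0 16.0
    endloop
  endfacet
  facet normal 0.7623 -0.4381 0.4764
    outer loop
      vertex 15.0 1.3 0.0
      vertex 20.0 10.0 0.0
      vertex 10.0 10.0 16.0
    endloop
  endfacet
endsolid part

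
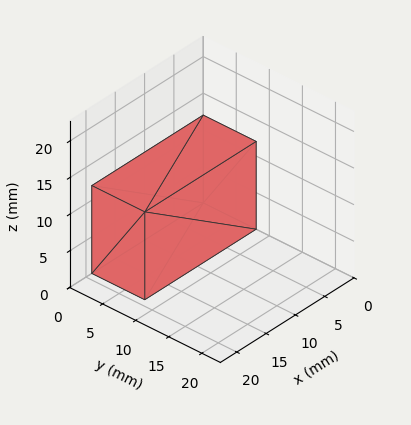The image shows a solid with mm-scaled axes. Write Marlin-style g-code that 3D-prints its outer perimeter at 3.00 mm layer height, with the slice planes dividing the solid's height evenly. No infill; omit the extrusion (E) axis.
Reading the render: the shape is a rectangular box, roughly 19 × 8 mm footprint and 12 mm tall (dimensions read to the nearest mm from the axis ticks). For the g-code, the solid's height is divided into equal slices at the stated Δz and each level perimeter traced with G1 moves after a G0 lift.

; perimeter-only toolpath
G21 ; units = mm
G90 ; absolute positioning
G28 ; home
; layer 1
G0 Z3.00
G0 X0.00 Y0.00
G1 X19.00 Y0.00
G1 X19.00 Y8.00
G1 X0.00 Y8.00
G1 X0.00 Y0.00
; layer 2
G0 Z6.00
G0 X0.00 Y0.00
G1 X19.00 Y0.00
G1 X19.00 Y8.00
G1 X0.00 Y8.00
G1 X0.00 Y0.00
; layer 3
G0 Z9.00
G0 X0.00 Y0.00
G1 X19.00 Y0.00
G1 X19.00 Y8.00
G1 X0.00 Y8.00
G1 X0.00 Y0.00
; layer 4
G0 Z12.00
G0 X0.00 Y0.00
G1 X19.00 Y0.00
G1 X19.00 Y8.00
G1 X0.00 Y8.00
G1 X0.00 Y0.00
M2 ; end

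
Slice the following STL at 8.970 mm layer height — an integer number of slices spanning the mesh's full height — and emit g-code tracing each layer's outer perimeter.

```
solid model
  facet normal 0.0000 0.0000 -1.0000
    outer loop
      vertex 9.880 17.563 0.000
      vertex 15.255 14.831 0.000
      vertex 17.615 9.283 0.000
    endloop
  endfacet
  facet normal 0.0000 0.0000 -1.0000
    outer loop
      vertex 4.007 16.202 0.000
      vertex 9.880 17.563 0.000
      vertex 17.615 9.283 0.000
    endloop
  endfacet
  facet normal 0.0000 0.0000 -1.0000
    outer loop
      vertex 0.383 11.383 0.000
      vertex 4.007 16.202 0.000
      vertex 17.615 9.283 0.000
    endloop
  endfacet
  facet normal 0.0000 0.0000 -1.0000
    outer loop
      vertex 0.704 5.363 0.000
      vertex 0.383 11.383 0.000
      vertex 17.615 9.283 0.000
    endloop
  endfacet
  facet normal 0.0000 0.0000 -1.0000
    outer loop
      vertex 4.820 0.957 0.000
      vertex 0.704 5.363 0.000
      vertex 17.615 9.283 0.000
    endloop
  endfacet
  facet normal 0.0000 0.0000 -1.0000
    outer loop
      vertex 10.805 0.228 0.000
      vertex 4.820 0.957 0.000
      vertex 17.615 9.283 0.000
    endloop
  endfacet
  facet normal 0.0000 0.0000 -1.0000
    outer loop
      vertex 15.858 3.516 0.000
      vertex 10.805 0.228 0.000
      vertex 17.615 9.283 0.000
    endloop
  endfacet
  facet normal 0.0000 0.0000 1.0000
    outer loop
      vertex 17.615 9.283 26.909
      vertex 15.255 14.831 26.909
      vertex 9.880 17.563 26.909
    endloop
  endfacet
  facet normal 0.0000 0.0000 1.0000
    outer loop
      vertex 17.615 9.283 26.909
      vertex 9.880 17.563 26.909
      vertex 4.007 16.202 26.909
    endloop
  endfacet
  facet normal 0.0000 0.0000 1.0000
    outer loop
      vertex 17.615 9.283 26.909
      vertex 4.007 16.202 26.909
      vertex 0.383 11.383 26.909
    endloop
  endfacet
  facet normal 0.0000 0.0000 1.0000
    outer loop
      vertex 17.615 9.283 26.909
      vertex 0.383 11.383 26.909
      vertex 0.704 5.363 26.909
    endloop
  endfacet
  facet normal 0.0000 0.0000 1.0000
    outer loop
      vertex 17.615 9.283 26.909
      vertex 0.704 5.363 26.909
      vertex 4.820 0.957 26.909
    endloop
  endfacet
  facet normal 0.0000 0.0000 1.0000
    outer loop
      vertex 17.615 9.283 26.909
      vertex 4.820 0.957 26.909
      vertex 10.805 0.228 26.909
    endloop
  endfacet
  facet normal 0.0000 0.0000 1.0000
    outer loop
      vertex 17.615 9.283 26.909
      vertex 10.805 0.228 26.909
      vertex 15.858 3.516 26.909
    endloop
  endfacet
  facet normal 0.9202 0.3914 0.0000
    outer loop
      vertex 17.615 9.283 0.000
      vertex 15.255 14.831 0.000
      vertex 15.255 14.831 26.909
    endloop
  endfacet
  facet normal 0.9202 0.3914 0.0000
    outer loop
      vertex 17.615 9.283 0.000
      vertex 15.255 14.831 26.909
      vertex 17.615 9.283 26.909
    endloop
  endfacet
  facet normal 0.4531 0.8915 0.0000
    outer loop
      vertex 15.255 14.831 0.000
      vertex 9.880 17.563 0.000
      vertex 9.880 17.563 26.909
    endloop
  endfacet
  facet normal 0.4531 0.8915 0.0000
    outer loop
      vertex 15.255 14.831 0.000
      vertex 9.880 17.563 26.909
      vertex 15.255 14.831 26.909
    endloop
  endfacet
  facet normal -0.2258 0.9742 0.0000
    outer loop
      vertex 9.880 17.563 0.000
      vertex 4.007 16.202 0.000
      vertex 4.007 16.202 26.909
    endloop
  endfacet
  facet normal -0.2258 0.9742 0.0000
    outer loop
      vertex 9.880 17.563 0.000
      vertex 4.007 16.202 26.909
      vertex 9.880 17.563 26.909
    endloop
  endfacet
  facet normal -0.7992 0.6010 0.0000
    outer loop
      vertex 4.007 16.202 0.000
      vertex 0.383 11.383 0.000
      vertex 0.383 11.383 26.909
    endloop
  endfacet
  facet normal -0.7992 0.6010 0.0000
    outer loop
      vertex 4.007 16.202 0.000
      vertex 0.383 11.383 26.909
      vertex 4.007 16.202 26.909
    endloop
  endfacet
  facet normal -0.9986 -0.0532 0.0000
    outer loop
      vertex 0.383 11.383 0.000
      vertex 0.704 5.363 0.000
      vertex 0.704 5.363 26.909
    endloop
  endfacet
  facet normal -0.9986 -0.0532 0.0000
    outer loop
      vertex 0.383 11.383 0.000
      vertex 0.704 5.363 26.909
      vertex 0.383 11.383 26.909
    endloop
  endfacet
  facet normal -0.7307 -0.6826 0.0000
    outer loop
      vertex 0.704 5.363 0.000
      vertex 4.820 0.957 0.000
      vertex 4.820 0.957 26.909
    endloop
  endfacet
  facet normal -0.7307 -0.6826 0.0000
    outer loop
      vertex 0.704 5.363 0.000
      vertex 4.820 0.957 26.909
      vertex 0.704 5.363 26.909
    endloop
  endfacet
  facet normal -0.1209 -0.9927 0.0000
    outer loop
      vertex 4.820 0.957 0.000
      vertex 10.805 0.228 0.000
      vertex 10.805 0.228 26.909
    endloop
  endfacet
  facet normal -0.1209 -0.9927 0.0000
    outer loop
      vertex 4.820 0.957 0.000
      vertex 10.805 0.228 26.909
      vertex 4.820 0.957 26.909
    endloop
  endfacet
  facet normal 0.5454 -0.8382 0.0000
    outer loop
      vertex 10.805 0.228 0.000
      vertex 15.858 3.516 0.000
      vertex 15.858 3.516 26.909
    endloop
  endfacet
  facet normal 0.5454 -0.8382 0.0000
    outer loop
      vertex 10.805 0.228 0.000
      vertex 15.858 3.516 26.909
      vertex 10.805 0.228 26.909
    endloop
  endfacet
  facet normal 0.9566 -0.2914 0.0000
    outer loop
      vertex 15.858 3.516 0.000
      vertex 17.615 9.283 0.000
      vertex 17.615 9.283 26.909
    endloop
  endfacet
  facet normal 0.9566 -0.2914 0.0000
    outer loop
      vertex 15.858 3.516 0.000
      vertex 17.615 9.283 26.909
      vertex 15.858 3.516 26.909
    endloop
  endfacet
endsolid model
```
; perimeter-only toolpath
G21 ; units = mm
G90 ; absolute positioning
G28 ; home
; layer 1
G0 Z8.970
G0 X17.615 Y9.283
G1 X15.255 Y14.831
G1 X9.880 Y17.563
G1 X4.007 Y16.202
G1 X0.383 Y11.383
G1 X0.704 Y5.363
G1 X4.820 Y0.957
G1 X10.805 Y0.228
G1 X15.858 Y3.516
G1 X17.615 Y9.283
; layer 2
G0 Z17.939
G0 X17.615 Y9.283
G1 X15.255 Y14.831
G1 X9.880 Y17.563
G1 X4.007 Y16.202
G1 X0.383 Y11.383
G1 X0.704 Y5.363
G1 X4.820 Y0.957
G1 X10.805 Y0.228
G1 X15.858 Y3.516
G1 X17.615 Y9.283
; layer 3
G0 Z26.909
G0 X17.615 Y9.283
G1 X15.255 Y14.831
G1 X9.880 Y17.563
G1 X4.007 Y16.202
G1 X0.383 Y11.383
G1 X0.704 Y5.363
G1 X4.820 Y0.957
G1 X10.805 Y0.228
G1 X15.858 Y3.516
G1 X17.615 Y9.283
M2 ; end

The solid is a regular 9-sided prism (a cylinder approximated with 9 flat sides), circumscribed radius ≈ 8.81 mm, height ≈ 26.9 mm. Slicing at Δz = 8.970 mm — 3 equal slices spanning the solid's height, so layer i sits at z = i·h/3 — gives 3 non-empty perimeters. Each is a 9-segment closed polygon; G0 lifts to the layer z and rapids to the start vertex, then G1 traces the edges.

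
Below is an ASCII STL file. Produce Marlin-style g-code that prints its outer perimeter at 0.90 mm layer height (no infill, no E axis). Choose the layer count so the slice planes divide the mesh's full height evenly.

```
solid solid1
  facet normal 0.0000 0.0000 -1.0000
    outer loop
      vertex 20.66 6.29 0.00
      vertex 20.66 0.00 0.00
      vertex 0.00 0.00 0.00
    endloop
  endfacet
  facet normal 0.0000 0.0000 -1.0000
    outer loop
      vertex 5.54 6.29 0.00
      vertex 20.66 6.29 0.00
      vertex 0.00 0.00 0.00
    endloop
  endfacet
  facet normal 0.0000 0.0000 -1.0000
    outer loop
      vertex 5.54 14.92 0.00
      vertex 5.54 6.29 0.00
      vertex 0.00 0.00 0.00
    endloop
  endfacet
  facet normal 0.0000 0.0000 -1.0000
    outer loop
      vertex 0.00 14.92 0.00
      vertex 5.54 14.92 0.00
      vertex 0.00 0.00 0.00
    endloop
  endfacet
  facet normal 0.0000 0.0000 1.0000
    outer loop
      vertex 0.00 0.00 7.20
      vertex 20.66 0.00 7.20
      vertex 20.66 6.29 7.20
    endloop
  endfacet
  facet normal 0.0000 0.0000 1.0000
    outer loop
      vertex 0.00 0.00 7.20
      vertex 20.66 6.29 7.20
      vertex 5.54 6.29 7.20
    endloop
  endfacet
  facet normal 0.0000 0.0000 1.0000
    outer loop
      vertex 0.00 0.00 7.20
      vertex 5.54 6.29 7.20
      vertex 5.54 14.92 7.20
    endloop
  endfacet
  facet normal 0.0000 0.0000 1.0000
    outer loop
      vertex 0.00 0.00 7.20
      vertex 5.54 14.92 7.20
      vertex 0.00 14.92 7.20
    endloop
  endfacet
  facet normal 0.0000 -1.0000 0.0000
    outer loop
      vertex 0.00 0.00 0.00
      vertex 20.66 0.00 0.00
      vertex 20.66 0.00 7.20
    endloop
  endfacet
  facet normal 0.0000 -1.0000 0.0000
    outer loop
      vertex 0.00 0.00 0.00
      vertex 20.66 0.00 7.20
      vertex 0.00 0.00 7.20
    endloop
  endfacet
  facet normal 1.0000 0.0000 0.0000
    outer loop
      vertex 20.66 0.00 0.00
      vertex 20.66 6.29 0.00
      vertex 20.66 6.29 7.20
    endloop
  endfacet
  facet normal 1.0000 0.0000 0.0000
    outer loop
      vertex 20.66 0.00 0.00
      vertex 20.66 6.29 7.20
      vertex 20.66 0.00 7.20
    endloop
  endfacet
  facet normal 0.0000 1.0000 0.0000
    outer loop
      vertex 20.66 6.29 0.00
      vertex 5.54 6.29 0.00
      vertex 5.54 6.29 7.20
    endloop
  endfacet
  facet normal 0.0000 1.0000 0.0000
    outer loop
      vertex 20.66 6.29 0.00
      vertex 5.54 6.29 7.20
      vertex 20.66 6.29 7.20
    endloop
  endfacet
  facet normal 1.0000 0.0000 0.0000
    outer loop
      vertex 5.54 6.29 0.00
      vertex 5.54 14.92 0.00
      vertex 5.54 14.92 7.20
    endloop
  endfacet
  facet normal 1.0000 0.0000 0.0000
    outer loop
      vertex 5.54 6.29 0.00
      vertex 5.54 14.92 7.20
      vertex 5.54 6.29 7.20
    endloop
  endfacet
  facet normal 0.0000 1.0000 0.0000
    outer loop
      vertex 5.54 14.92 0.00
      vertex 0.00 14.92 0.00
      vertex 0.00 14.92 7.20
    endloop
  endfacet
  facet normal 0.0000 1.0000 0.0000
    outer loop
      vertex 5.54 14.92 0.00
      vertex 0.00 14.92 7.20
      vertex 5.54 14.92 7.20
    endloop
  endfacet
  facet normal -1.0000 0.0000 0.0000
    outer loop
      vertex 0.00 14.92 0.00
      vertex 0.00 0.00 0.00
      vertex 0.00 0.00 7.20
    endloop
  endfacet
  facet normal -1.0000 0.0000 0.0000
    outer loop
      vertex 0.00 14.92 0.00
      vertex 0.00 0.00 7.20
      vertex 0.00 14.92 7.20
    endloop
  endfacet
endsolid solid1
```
; perimeter-only toolpath
G21 ; units = mm
G90 ; absolute positioning
G28 ; home
; layer 1
G0 Z0.90
G0 X0.00 Y0.00
G1 X20.66 Y0.00
G1 X20.66 Y6.29
G1 X5.54 Y6.29
G1 X5.54 Y14.92
G1 X0.00 Y14.92
G1 X0.00 Y0.00
; layer 2
G0 Z1.80
G0 X0.00 Y0.00
G1 X20.66 Y0.00
G1 X20.66 Y6.29
G1 X5.54 Y6.29
G1 X5.54 Y14.92
G1 X0.00 Y14.92
G1 X0.00 Y0.00
; layer 3
G0 Z2.70
G0 X0.00 Y0.00
G1 X20.66 Y0.00
G1 X20.66 Y6.29
G1 X5.54 Y6.29
G1 X5.54 Y14.92
G1 X0.00 Y14.92
G1 X0.00 Y0.00
; layer 4
G0 Z3.60
G0 X0.00 Y0.00
G1 X20.66 Y0.00
G1 X20.66 Y6.29
G1 X5.54 Y6.29
G1 X5.54 Y14.92
G1 X0.00 Y14.92
G1 X0.00 Y0.00
; layer 5
G0 Z4.50
G0 X0.00 Y0.00
G1 X20.66 Y0.00
G1 X20.66 Y6.29
G1 X5.54 Y6.29
G1 X5.54 Y14.92
G1 X0.00 Y14.92
G1 X0.00 Y0.00
; layer 6
G0 Z5.40
G0 X0.00 Y0.00
G1 X20.66 Y0.00
G1 X20.66 Y6.29
G1 X5.54 Y6.29
G1 X5.54 Y14.92
G1 X0.00 Y14.92
G1 X0.00 Y0.00
; layer 7
G0 Z6.30
G0 X0.00 Y0.00
G1 X20.66 Y0.00
G1 X20.66 Y6.29
G1 X5.54 Y6.29
G1 X5.54 Y14.92
G1 X0.00 Y14.92
G1 X0.00 Y0.00
; layer 8
G0 Z7.20
G0 X0.00 Y0.00
G1 X20.66 Y0.00
G1 X20.66 Y6.29
G1 X5.54 Y6.29
G1 X5.54 Y14.92
G1 X0.00 Y14.92
G1 X0.00 Y0.00
M2 ; end

The solid is an L-shaped prism: outer 20.7 × 14.9 mm, arm thicknesses ≈ 6.29 mm (horizontal) and 5.54 mm (vertical), extruded 7.2 mm in z. Slicing at Δz = 0.90 mm — 8 equal slices spanning the solid's height, so layer i sits at z = i·h/8 — gives 8 non-empty perimeters. Each is a 6-segment closed polygon; G0 lifts to the layer z and rapids to the start vertex, then G1 traces the edges.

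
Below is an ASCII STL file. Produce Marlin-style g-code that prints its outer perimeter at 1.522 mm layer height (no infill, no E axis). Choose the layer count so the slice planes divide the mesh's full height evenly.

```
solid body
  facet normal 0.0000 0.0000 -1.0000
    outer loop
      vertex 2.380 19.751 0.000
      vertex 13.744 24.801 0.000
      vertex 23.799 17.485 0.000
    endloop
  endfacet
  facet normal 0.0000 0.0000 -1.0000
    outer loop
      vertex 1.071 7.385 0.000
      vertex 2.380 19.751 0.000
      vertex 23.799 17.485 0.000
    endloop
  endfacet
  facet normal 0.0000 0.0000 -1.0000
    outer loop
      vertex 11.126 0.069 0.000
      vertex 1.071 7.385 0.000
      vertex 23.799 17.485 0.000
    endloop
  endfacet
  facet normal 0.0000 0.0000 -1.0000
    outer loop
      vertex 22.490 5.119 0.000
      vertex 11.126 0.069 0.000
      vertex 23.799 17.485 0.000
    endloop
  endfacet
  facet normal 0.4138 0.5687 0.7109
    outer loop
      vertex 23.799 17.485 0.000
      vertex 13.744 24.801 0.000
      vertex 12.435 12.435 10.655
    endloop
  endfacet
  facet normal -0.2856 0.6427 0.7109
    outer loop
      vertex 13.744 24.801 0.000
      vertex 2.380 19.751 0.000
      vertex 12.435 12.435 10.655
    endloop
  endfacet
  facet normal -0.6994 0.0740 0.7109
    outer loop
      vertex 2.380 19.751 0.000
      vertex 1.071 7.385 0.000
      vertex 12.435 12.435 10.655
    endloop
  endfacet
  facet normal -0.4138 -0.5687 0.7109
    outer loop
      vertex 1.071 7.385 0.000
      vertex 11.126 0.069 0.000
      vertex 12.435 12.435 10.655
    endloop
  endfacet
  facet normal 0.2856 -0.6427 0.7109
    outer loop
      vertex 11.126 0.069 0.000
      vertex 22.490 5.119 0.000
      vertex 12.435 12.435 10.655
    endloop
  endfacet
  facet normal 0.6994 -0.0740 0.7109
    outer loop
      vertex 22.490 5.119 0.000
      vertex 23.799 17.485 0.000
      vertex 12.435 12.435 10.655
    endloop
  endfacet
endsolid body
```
; perimeter-only toolpath
G21 ; units = mm
G90 ; absolute positioning
G28 ; home
; layer 1
G0 Z1.522
G0 X22.176 Y16.764
G1 X13.557 Y23.034
G1 X3.816 Y18.706
G1 X2.694 Y8.106
G1 X11.313 Y1.836
G1 X21.054 Y6.164
G1 X22.176 Y16.764
; layer 2
G0 Z3.044
G0 X20.552 Y16.042
G1 X13.370 Y21.268
G1 X5.253 Y17.661
G1 X4.318 Y8.828
G1 X11.500 Y3.602
G1 X19.617 Y7.209
G1 X20.552 Y16.042
; layer 3
G0 Z4.566
G0 X18.929 Y15.321
G1 X13.183 Y19.501
G1 X6.689 Y16.616
G1 X5.941 Y9.549
G1 X11.687 Y5.369
G1 X18.181 Y8.254
G1 X18.929 Y15.321
; layer 4
G0 Z6.089
G0 X17.305 Y14.599
G1 X12.996 Y17.735
G1 X8.126 Y15.570
G1 X7.565 Y10.271
G1 X11.874 Y7.135
G1 X16.744 Y9.300
G1 X17.305 Y14.599
; layer 5
G0 Z7.611
G0 X15.682 Y13.878
G1 X12.809 Y15.968
G1 X9.562 Y14.525
G1 X9.188 Y10.992
G1 X12.061 Y8.902
G1 X15.308 Y10.345
G1 X15.682 Y13.878
; layer 6
G0 Z9.133
G0 X14.058 Y13.156
G1 X12.622 Y14.202
G1 X10.999 Y13.480
G1 X10.812 Y11.714
G1 X12.248 Y10.668
G1 X13.871 Y11.390
G1 X14.058 Y13.156
M2 ; end

The solid is a regular 6-sided pyramid, base circumscribed radius ≈ 12.4 mm, apex at z ≈ 10.7 mm. Slicing at Δz = 1.522 mm — 7 equal slices spanning the solid's height, so layer i sits at z = i·h/7 — gives 6 non-empty perimeters. Each is a 6-segment closed polygon; G0 lifts to the layer z and rapids to the start vertex, then G1 traces the edges. The cross-section shrinks linearly with z (the slice at the apex is degenerate and omitted).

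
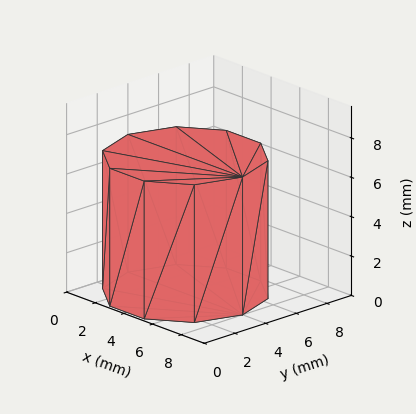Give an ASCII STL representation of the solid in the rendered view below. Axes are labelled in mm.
Reading the render: the shape is a regular 10-sided prism (a cylinder approximated with 10 flat sides), circumscribed radius ≈ 4 mm, height ≈ 7 mm (dimensions read to the nearest mm from the axis ticks). For the STL, each face is triangulated and given an outward normal.

solid part
  facet normal 0.0000 0.0000 -1.0000
    outer loop
      vertex 5.2 7.8 0.0
      vertex 7.2 6.4 0.0
      vertex 8.0 4.0 0.0
    endloop
  endfacet
  facet normal 0.0000 0.0000 -1.0000
    outer loop
      vertex 2.8 7.8 0.0
      vertex 5.2 7.8 0.0
      vertex 8.0 4.0 0.0
    endloop
  endfacet
  facet normal 0.0000 0.0000 -1.0000
    outer loop
      vertex 0.8 6.4 0.0
      vertex 2.8 7.8 0.0
      vertex 8.0 4.0 0.0
    endloop
  endfacet
  facet normal 0.0000 0.0000 -1.0000
    outer loop
      vertex 0.0 4.0 0.0
      vertex 0.8 6.4 0.0
      vertex 8.0 4.0 0.0
    endloop
  endfacet
  facet normal 0.0000 0.0000 -1.0000
    outer loop
      vertex 0.8 1.6 0.0
      vertex 0.0 4.0 0.0
      vertex 8.0 4.0 0.0
    endloop
  endfacet
  facet normal 0.0000 0.0000 -1.0000
    outer loop
      vertex 2.8 0.2 0.0
      vertex 0.8 1.6 0.0
      vertex 8.0 4.0 0.0
    endloop
  endfacet
  facet normal 0.0000 0.0000 -1.0000
    outer loop
      vertex 5.2 0.2 0.0
      vertex 2.8 0.2 0.0
      vertex 8.0 4.0 0.0
    endloop
  endfacet
  facet normal 0.0000 0.0000 -1.0000
    outer loop
      vertex 7.2 1.6 0.0
      vertex 5.2 0.2 0.0
      vertex 8.0 4.0 0.0
    endloop
  endfacet
  facet normal 0.0000 0.0000 1.0000
    outer loop
      vertex 8.0 4.0 7.0
      vertex 7.2 6.4 7.0
      vertex 5.2 7.8 7.0
    endloop
  endfacet
  facet normal 0.0000 0.0000 1.0000
    outer loop
      vertex 8.0 4.0 7.0
      vertex 5.2 7.8 7.0
      vertex 2.8 7.8 7.0
    endloop
  endfacet
  facet normal 0.0000 0.0000 1.0000
    outer loop
      vertex 8.0 4.0 7.0
      vertex 2.8 7.8 7.0
      vertex 0.8 6.4 7.0
    endloop
  endfacet
  facet normal 0.0000 0.0000 1.0000
    outer loop
      vertex 8.0 4.0 7.0
      vertex 0.8 6.4 7.0
      vertex 0.0 4.0 7.0
    endloop
  endfacet
  facet normal 0.0000 0.0000 1.0000
    outer loop
      vertex 8.0 4.0 7.0
      vertex 0.0 4.0 7.0
      vertex 0.8 1.6 7.0
    endloop
  endfacet
  facet normal 0.0000 0.0000 1.0000
    outer loop
      vertex 8.0 4.0 7.0
      vertex 0.8 1.6 7.0
      vertex 2.8 0.2 7.0
    endloop
  endfacet
  facet normal 0.0000 0.0000 1.0000
    outer loop
      vertex 8.0 4.0 7.0
      vertex 2.8 0.2 7.0
      vertex 5.2 0.2 7.0
    endloop
  endfacet
  facet normal 0.0000 0.0000 1.0000
    outer loop
      vertex 8.0 4.0 7.0
      vertex 5.2 0.2 7.0
      vertex 7.2 1.6 7.0
    endloop
  endfacet
  facet normal 0.9487 0.3162 0.0000
    outer loop
      vertex 8.0 4.0 0.0
      vertex 7.2 6.4 0.0
      vertex 7.2 6.4 7.0
    endloop
  endfacet
  facet normal 0.9487 0.3162 0.0000
    outer loop
      vertex 8.0 4.0 0.0
      vertex 7.2 6.4 7.0
      vertex 8.0 4.0 7.0
    endloop
  endfacet
  facet normal 0.5735 0.8192 0.0000
    outer loop
      vertex 7.2 6.4 0.0
      vertex 5.2 7.8 0.0
      vertex 5.2 7.8 7.0
    endloop
  endfacet
  facet normal 0.5735 0.8192 0.0000
    outer loop
      vertex 7.2 6.4 0.0
      vertex 5.2 7.8 7.0
      vertex 7.2 6.4 7.0
    endloop
  endfacet
  facet normal 0.0000 1.0000 0.0000
    outer loop
      vertex 5.2 7.8 0.0
      vertex 2.8 7.8 0.0
      vertex 2.8 7.8 7.0
    endloop
  endfacet
  facet normal 0.0000 1.0000 0.0000
    outer loop
      vertex 5.2 7.8 0.0
      vertex 2.8 7.8 7.0
      vertex 5.2 7.8 7.0
    endloop
  endfacet
  facet normal -0.5735 0.8192 0.0000
    outer loop
      vertex 2.8 7.8 0.0
      vertex 0.8 6.4 0.0
      vertex 0.8 6.4 7.0
    endloop
  endfacet
  facet normal -0.5735 0.8192 0.0000
    outer loop
      vertex 2.8 7.8 0.0
      vertex 0.8 6.4 7.0
      vertex 2.8 7.8 7.0
    endloop
  endfacet
  facet normal -0.9487 0.3162 0.0000
    outer loop
      vertex 0.8 6.4 0.0
      vertex 0.0 4.0 0.0
      vertex 0.0 4.0 7.0
    endloop
  endfacet
  facet normal -0.9487 0.3162 0.0000
    outer loop
      vertex 0.8 6.4 0.0
      vertex 0.0 4.0 7.0
      vertex 0.8 6.4 7.0
    endloop
  endfacet
  facet normal -0.9487 -0.3162 0.0000
    outer loop
      vertex 0.0 4.0 0.0
      vertex 0.8 1.6 0.0
      vertex 0.8 1.6 7.0
    endloop
  endfacet
  facet normal -0.9487 -0.3162 0.0000
    outer loop
      vertex 0.0 4.0 0.0
      vertex 0.8 1.6 7.0
      vertex 0.0 4.0 7.0
    endloop
  endfacet
  facet normal -0.5735 -0.8192 0.0000
    outer loop
      vertex 0.8 1.6 0.0
      vertex 2.8 0.2 0.0
      vertex 2.8 0.2 7.0
    endloop
  endfacet
  facet normal -0.5735 -0.8192 0.0000
    outer loop
      vertex 0.8 1.6 0.0
      vertex 2.8 0.2 7.0
      vertex 0.8 1.6 7.0
    endloop
  endfacet
  facet normal 0.0000 -1.0000 0.0000
    outer loop
      vertex 2.8 0.2 0.0
      vertex 5.2 0.2 0.0
      vertex 5.2 0.2 7.0
    endloop
  endfacet
  facet normal 0.0000 -1.0000 0.0000
    outer loop
      vertex 2.8 0.2 0.0
      vertex 5.2 0.2 7.0
      vertex 2.8 0.2 7.0
    endloop
  endfacet
  facet normal 0.5735 -0.8192 0.0000
    outer loop
      vertex 5.2 0.2 0.0
      vertex 7.2 1.6 0.0
      vertex 7.2 1.6 7.0
    endloop
  endfacet
  facet normal 0.5735 -0.8192 0.0000
    outer loop
      vertex 5.2 0.2 0.0
      vertex 7.2 1.6 7.0
      vertex 5.2 0.2 7.0
    endloop
  endfacet
  facet normal 0.9487 -0.3162 0.0000
    outer loop
      vertex 7.2 1.6 0.0
      vertex 8.0 4.0 0.0
      vertex 8.0 4.0 7.0
    endloop
  endfacet
  facet normal 0.9487 -0.3162 0.0000
    outer loop
      vertex 7.2 1.6 0.0
      vertex 8.0 4.0 7.0
      vertex 7.2 1.6 7.0
    endloop
  endfacet
endsolid part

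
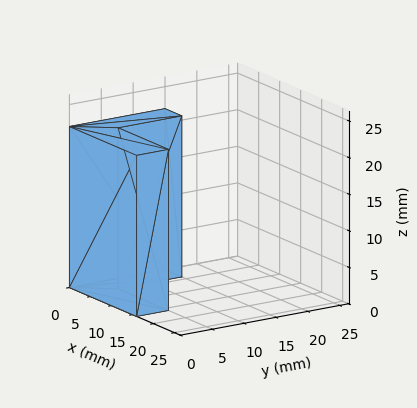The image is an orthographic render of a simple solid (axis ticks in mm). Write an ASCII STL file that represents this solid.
Reading the render: the shape is an L-shaped prism: outer 16 × 15 mm, arm thicknesses ≈ 5 mm (horizontal) and 4 mm (vertical), extruded 22 mm in z (dimensions read to the nearest mm from the axis ticks). For the STL, each face is triangulated and given an outward normal.

solid part
  facet normal 0.0000 0.0000 -1.0000
    outer loop
      vertex 16.000 5.000 0.000
      vertex 16.000 0.000 0.000
      vertex 0.000 0.000 0.000
    endloop
  endfacet
  facet normal 0.0000 0.0000 -1.0000
    outer loop
      vertex 4.000 5.000 0.000
      vertex 16.000 5.000 0.000
      vertex 0.000 0.000 0.000
    endloop
  endfacet
  facet normal 0.0000 0.0000 -1.0000
    outer loop
      vertex 4.000 15.000 0.000
      vertex 4.000 5.000 0.000
      vertex 0.000 0.000 0.000
    endloop
  endfacet
  facet normal 0.0000 0.0000 -1.0000
    outer loop
      vertex 0.000 15.000 0.000
      vertex 4.000 15.000 0.000
      vertex 0.000 0.000 0.000
    endloop
  endfacet
  facet normal 0.0000 0.0000 1.0000
    outer loop
      vertex 0.000 0.000 22.000
      vertex 16.000 0.000 22.000
      vertex 16.000 5.000 22.000
    endloop
  endfacet
  facet normal 0.0000 0.0000 1.0000
    outer loop
      vertex 0.000 0.000 22.000
      vertex 16.000 5.000 22.000
      vertex 4.000 5.000 22.000
    endloop
  endfacet
  facet normal 0.0000 0.0000 1.0000
    outer loop
      vertex 0.000 0.000 22.000
      vertex 4.000 5.000 22.000
      vertex 4.000 15.000 22.000
    endloop
  endfacet
  facet normal 0.0000 0.0000 1.0000
    outer loop
      vertex 0.000 0.000 22.000
      vertex 4.000 15.000 22.000
      vertex 0.000 15.000 22.000
    endloop
  endfacet
  facet normal 0.0000 -1.0000 0.0000
    outer loop
      vertex 0.000 0.000 0.000
      vertex 16.000 0.000 0.000
      vertex 16.000 0.000 22.000
    endloop
  endfacet
  facet normal 0.0000 -1.0000 0.0000
    outer loop
      vertex 0.000 0.000 0.000
      vertex 16.000 0.000 22.000
      vertex 0.000 0.000 22.000
    endloop
  endfacet
  facet normal 1.0000 0.0000 0.0000
    outer loop
      vertex 16.000 0.000 0.000
      vertex 16.000 5.000 0.000
      vertex 16.000 5.000 22.000
    endloop
  endfacet
  facet normal 1.0000 0.0000 0.0000
    outer loop
      vertex 16.000 0.000 0.000
      vertex 16.000 5.000 22.000
      vertex 16.000 0.000 22.000
    endloop
  endfacet
  facet normal 0.0000 1.0000 0.0000
    outer loop
      vertex 16.000 5.000 0.000
      vertex 4.000 5.000 0.000
      vertex 4.000 5.000 22.000
    endloop
  endfacet
  facet normal 0.0000 1.0000 0.0000
    outer loop
      vertex 16.000 5.000 0.000
      vertex 4.000 5.000 22.000
      vertex 16.000 5.000 22.000
    endloop
  endfacet
  facet normal 1.0000 0.0000 0.0000
    outer loop
      vertex 4.000 5.000 0.000
      vertex 4.000 15.000 0.000
      vertex 4.000 15.000 22.000
    endloop
  endfacet
  facet normal 1.0000 0.0000 0.0000
    outer loop
      vertex 4.000 5.000 0.000
      vertex 4.000 15.000 22.000
      vertex 4.000 5.000 22.000
    endloop
  endfacet
  facet normal 0.0000 1.0000 0.0000
    outer loop
      vertex 4.000 15.000 0.000
      vertex 0.000 15.000 0.000
      vertex 0.000 15.000 22.000
    endloop
  endfacet
  facet normal 0.0000 1.0000 0.0000
    outer loop
      vertex 4.000 15.000 0.000
      vertex 0.000 15.000 22.000
      vertex 4.000 15.000 22.000
    endloop
  endfacet
  facet normal -1.0000 0.0000 0.0000
    outer loop
      vertex 0.000 15.000 0.000
      vertex 0.000 0.000 0.000
      vertex 0.000 0.000 22.000
    endloop
  endfacet
  facet normal -1.0000 0.0000 0.0000
    outer loop
      vertex 0.000 15.000 0.000
      vertex 0.000 0.000 22.000
      vertex 0.000 15.000 22.000
    endloop
  endfacet
endsolid part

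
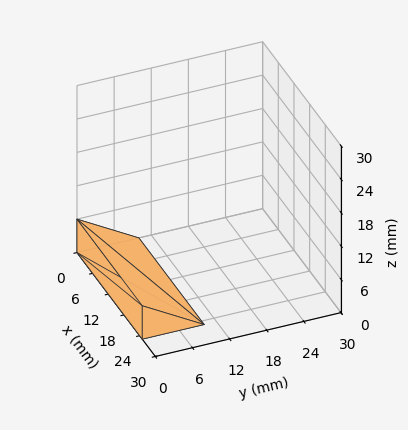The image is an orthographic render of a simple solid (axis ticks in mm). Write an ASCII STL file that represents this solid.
Reading the render: the shape is a wedge (ramp): 25 × 10 mm base, rising to 6 mm along the y=0 edge and sloping linearly to z=0 at y=10 (dimensions read to the nearest mm from the axis ticks). For the STL, each face is triangulated and given an outward normal.

solid part
  facet normal 0.0000 0.0000 -1.0000
    outer loop
      vertex 25.000 10.000 0.000
      vertex 25.000 0.000 0.000
      vertex 0.000 0.000 0.000
    endloop
  endfacet
  facet normal 0.0000 0.0000 -1.0000
    outer loop
      vertex 0.000 10.000 0.000
      vertex 25.000 10.000 0.000
      vertex 0.000 0.000 0.000
    endloop
  endfacet
  facet normal 0.0000 -1.0000 0.0000
    outer loop
      vertex 0.000 0.000 0.000
      vertex 25.000 0.000 0.000
      vertex 25.000 0.000 6.000
    endloop
  endfacet
  facet normal 0.0000 -1.0000 0.0000
    outer loop
      vertex 0.000 0.000 0.000
      vertex 25.000 0.000 6.000
      vertex 0.000 0.000 6.000
    endloop
  endfacet
  facet normal 0.0000 0.5145 0.8575
    outer loop
      vertex 0.000 0.000 6.000
      vertex 25.000 0.000 6.000
      vertex 25.000 10.000 0.000
    endloop
  endfacet
  facet normal 0.0000 0.5145 0.8575
    outer loop
      vertex 0.000 0.000 6.000
      vertex 25.000 10.000 0.000
      vertex 0.000 10.000 0.000
    endloop
  endfacet
  facet normal -1.0000 0.0000 0.0000
    outer loop
      vertex 0.000 0.000 6.000
      vertex 0.000 10.000 0.000
      vertex 0.000 0.000 0.000
    endloop
  endfacet
  facet normal 1.0000 0.0000 0.0000
    outer loop
      vertex 25.000 0.000 0.000
      vertex 25.000 10.000 0.000
      vertex 25.000 0.000 6.000
    endloop
  endfacet
endsolid part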